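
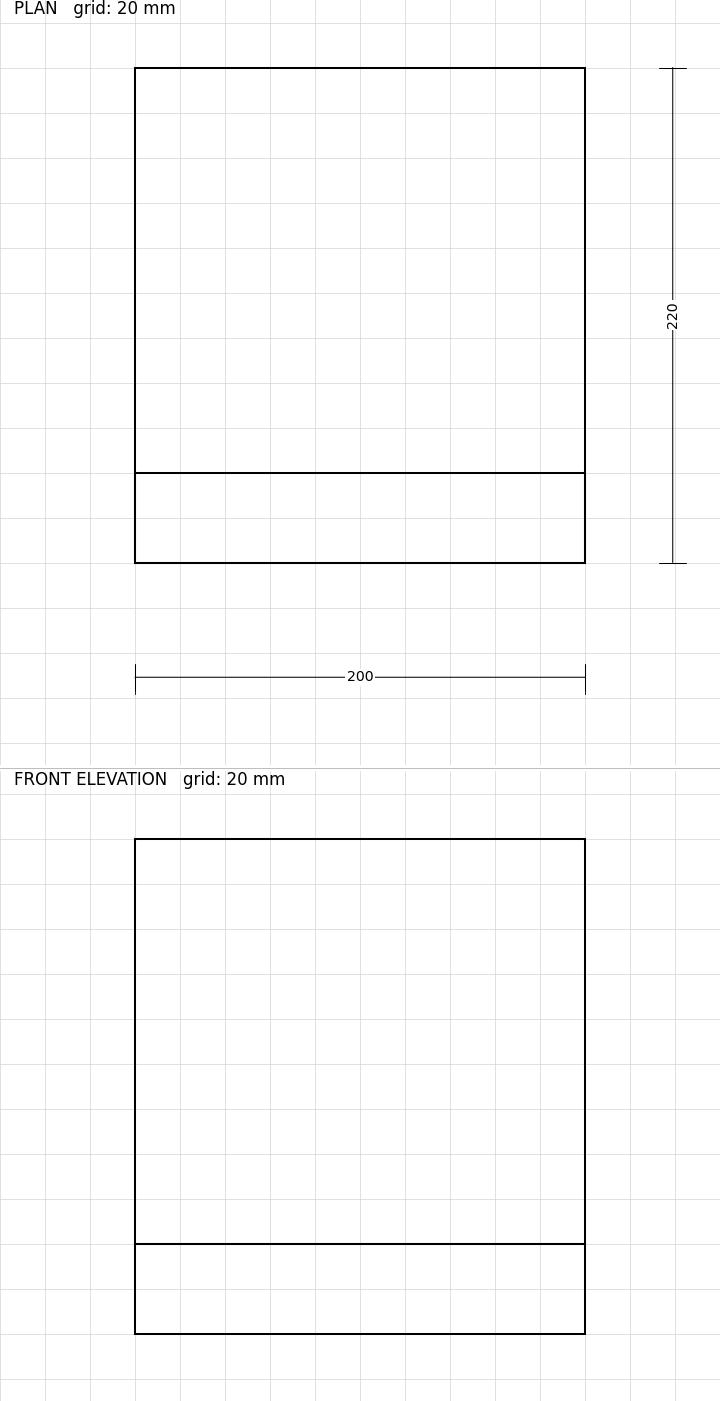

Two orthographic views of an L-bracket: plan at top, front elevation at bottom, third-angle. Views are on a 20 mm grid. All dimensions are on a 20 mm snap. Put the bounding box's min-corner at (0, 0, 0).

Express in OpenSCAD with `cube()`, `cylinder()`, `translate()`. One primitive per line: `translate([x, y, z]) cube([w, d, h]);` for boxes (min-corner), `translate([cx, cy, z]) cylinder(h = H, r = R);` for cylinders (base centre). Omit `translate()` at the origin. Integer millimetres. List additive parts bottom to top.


cube([200, 220, 40]);
translate([0, 0, 40]) cube([200, 40, 180]);


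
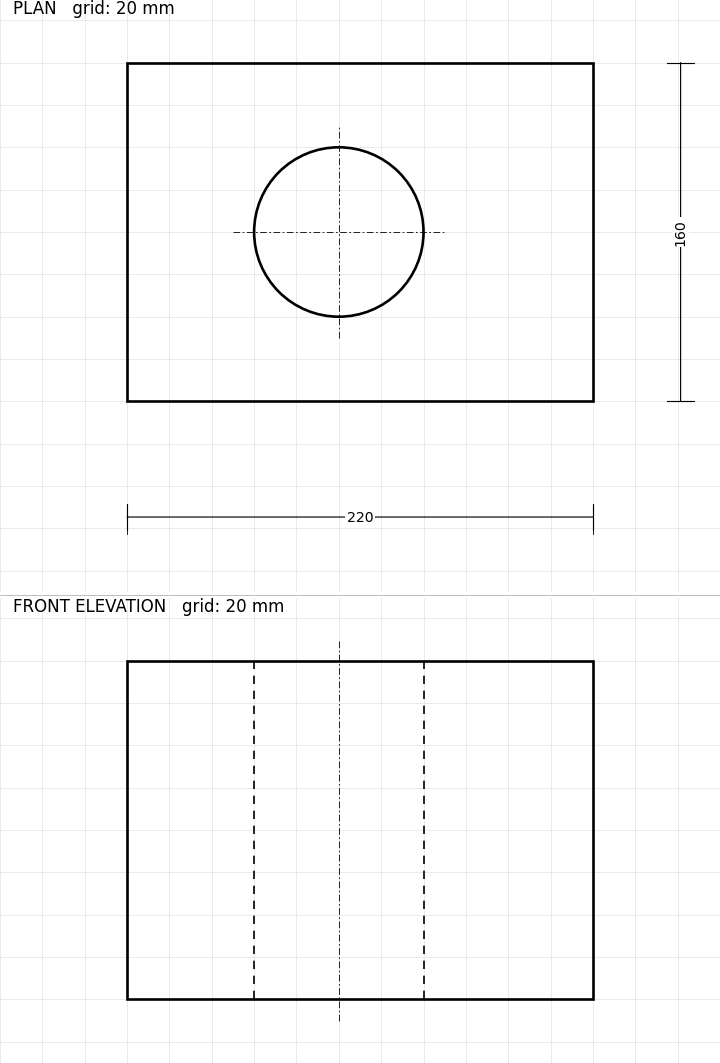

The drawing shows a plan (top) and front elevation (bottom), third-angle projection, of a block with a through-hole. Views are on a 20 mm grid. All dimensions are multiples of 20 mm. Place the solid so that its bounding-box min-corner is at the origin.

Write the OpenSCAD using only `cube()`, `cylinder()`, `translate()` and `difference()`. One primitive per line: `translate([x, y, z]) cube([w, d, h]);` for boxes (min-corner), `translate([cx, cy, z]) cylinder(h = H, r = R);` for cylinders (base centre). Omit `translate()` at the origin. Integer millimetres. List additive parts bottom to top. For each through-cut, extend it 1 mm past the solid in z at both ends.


difference() {
  cube([220, 160, 160]);
  translate([100, 80, -1]) cylinder(h = 162, r = 40);
}


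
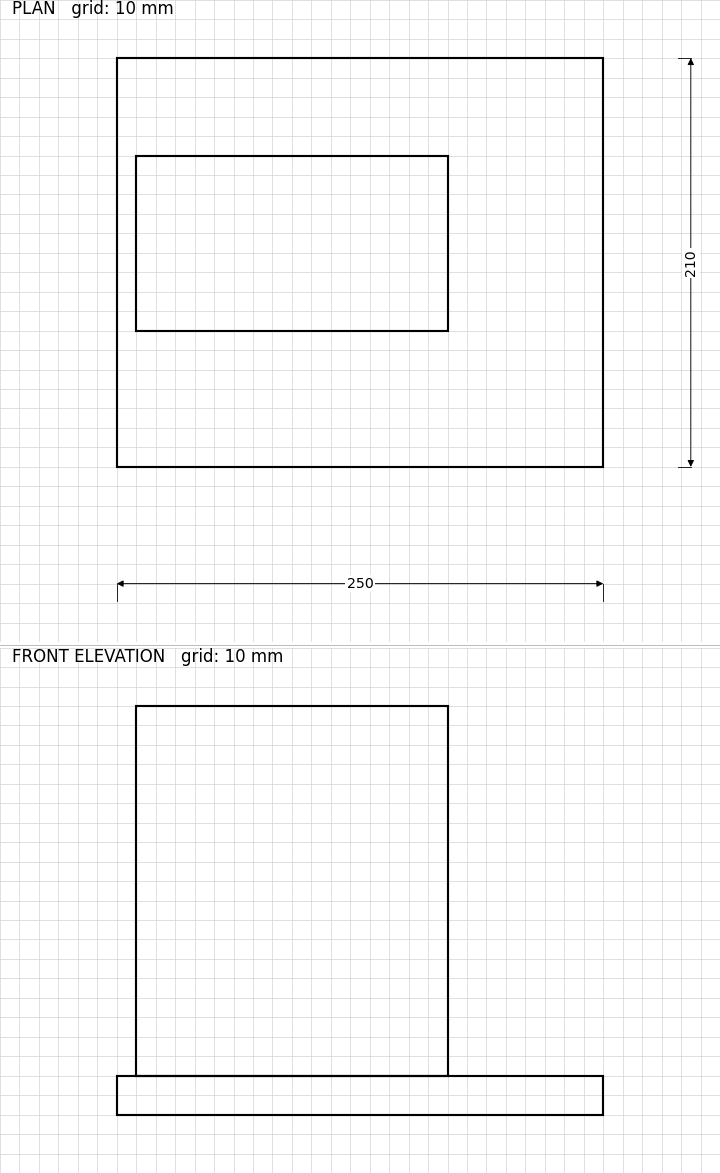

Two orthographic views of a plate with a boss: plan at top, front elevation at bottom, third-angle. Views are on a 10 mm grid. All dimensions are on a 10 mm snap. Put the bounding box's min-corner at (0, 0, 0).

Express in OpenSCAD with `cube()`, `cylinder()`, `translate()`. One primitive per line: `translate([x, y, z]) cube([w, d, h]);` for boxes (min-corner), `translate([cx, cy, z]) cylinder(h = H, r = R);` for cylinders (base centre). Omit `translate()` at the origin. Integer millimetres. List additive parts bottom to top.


cube([250, 210, 20]);
translate([10, 70, 20]) cube([160, 90, 190]);


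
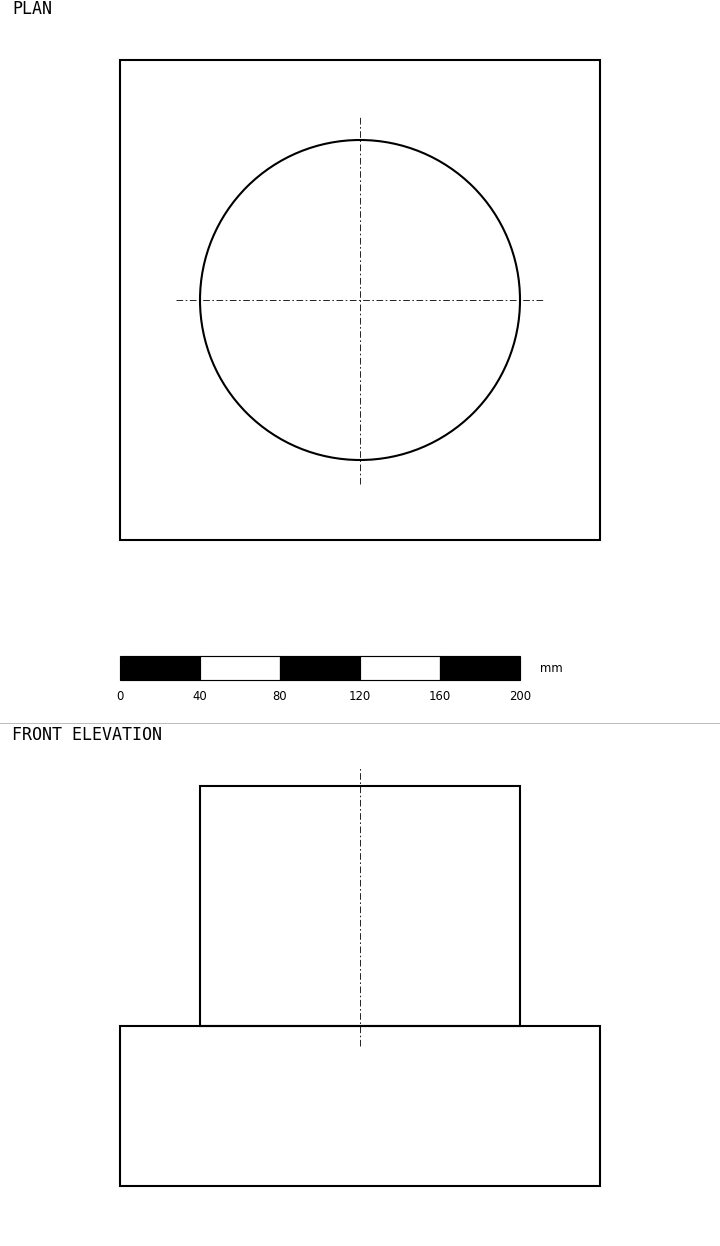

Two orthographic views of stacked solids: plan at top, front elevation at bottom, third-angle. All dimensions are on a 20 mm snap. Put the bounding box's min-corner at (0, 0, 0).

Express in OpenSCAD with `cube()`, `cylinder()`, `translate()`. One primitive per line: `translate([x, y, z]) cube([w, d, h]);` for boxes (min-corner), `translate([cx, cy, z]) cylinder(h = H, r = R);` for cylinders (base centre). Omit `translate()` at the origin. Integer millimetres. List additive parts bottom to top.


cube([240, 240, 80]);
translate([120, 120, 80]) cylinder(h = 120, r = 80);


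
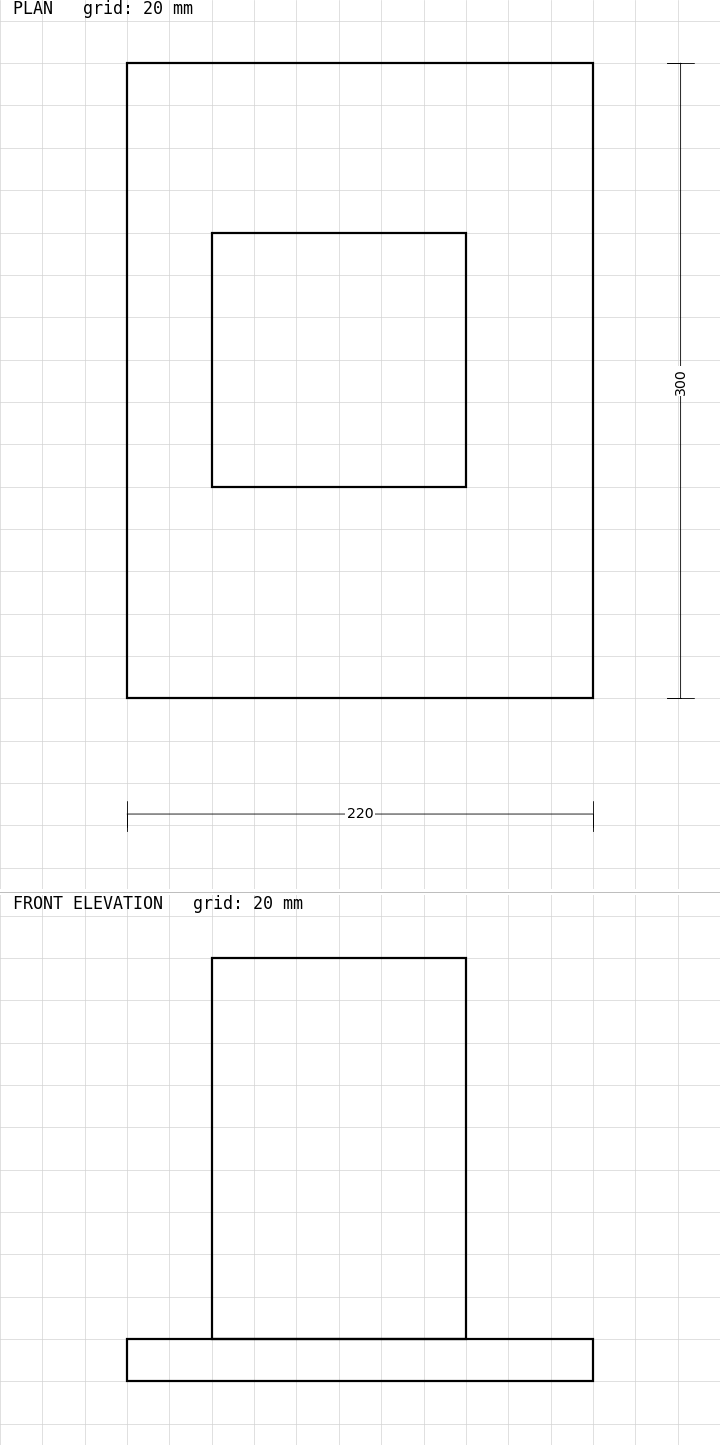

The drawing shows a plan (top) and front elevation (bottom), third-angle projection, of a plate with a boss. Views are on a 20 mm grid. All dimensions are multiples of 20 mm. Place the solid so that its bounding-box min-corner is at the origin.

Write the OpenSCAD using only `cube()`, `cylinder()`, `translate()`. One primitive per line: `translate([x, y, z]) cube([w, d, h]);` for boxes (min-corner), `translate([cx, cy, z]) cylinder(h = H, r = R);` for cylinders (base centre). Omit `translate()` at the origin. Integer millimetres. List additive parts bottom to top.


cube([220, 300, 20]);
translate([40, 100, 20]) cube([120, 120, 180]);


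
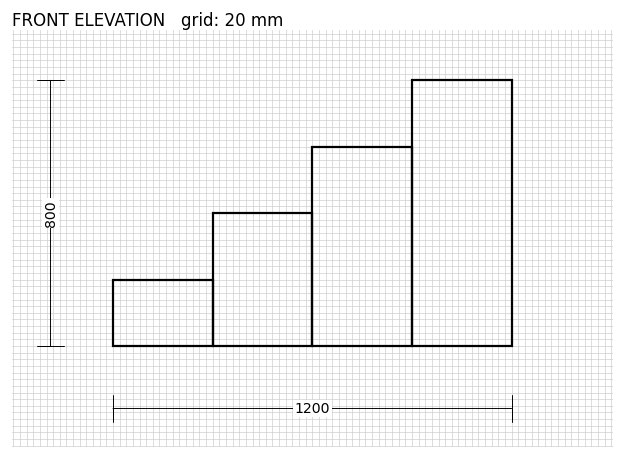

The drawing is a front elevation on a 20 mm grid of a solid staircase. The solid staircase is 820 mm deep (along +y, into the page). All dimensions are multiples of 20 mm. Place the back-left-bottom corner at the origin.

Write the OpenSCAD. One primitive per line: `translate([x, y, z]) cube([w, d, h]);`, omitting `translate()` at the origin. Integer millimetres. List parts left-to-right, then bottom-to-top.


cube([300, 820, 200]);
translate([300, 0, 0]) cube([300, 820, 400]);
translate([600, 0, 0]) cube([300, 820, 600]);
translate([900, 0, 0]) cube([300, 820, 800]);


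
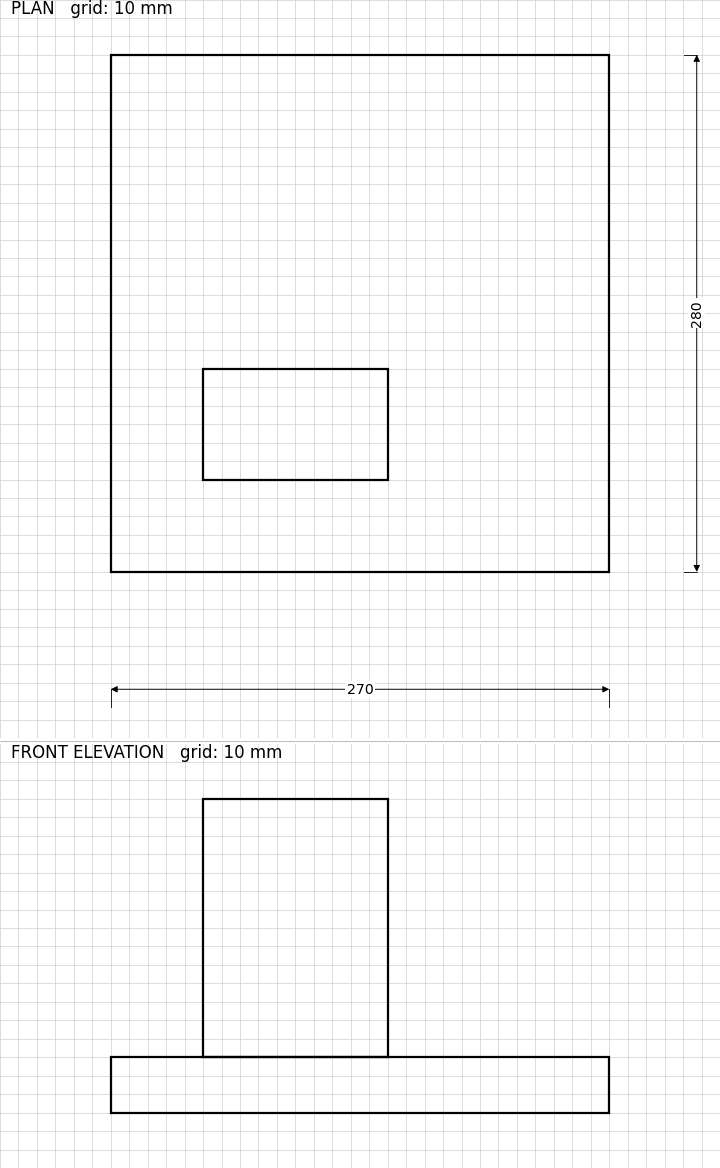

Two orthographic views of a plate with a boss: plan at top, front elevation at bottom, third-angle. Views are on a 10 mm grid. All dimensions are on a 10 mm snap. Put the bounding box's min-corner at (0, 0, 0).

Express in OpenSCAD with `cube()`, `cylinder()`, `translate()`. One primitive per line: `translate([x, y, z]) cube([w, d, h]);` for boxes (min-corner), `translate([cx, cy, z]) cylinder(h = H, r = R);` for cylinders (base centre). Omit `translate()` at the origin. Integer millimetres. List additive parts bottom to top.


cube([270, 280, 30]);
translate([50, 50, 30]) cube([100, 60, 140]);


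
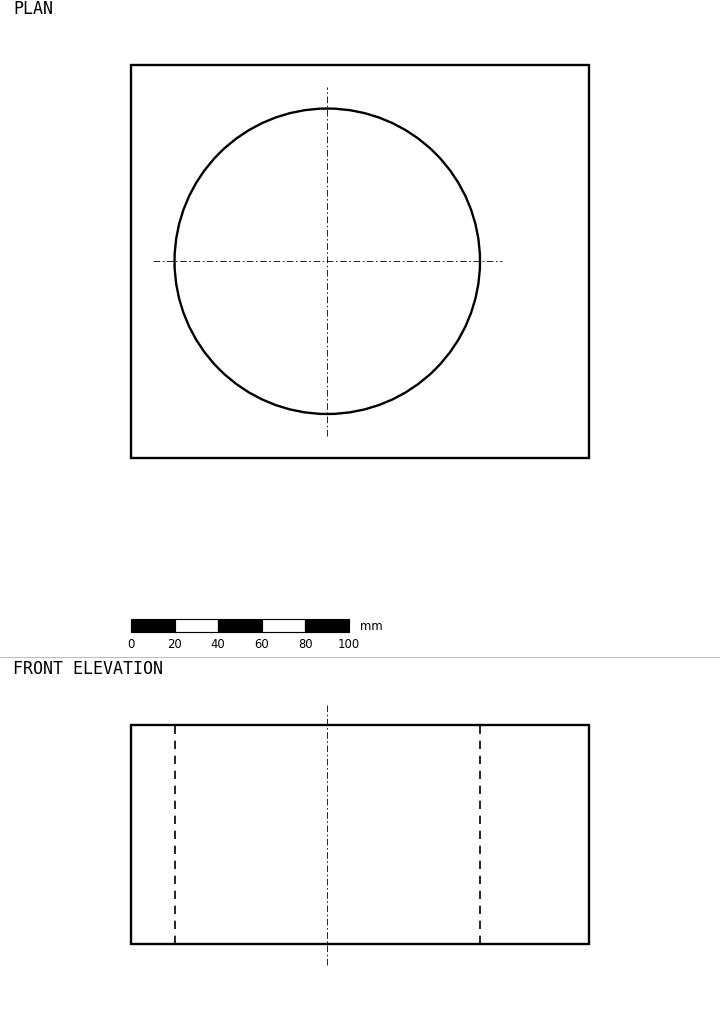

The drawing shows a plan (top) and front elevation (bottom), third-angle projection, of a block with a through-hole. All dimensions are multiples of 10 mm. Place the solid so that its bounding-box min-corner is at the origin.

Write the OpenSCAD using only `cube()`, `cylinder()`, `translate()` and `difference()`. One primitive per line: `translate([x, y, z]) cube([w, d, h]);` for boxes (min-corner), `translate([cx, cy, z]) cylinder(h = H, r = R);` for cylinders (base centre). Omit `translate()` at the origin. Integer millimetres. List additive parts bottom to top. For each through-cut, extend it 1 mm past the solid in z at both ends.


difference() {
  cube([210, 180, 100]);
  translate([90, 90, -1]) cylinder(h = 102, r = 70);
}


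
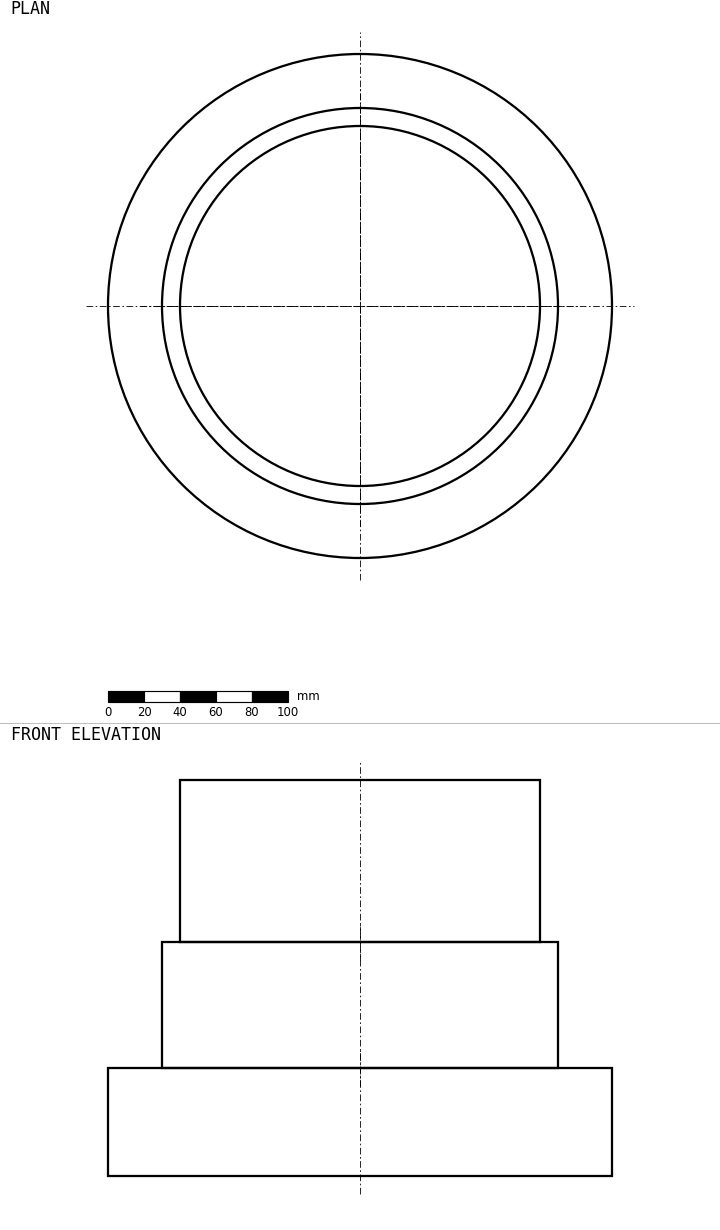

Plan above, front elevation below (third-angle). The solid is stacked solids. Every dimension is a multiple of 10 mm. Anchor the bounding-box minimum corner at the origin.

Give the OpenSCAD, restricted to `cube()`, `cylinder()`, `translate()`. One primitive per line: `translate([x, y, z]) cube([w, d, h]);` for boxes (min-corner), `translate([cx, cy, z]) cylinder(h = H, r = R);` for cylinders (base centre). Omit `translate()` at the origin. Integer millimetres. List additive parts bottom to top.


translate([140, 140, 0]) cylinder(h = 60, r = 140);
translate([140, 140, 60]) cylinder(h = 70, r = 110);
translate([140, 140, 130]) cylinder(h = 90, r = 100);


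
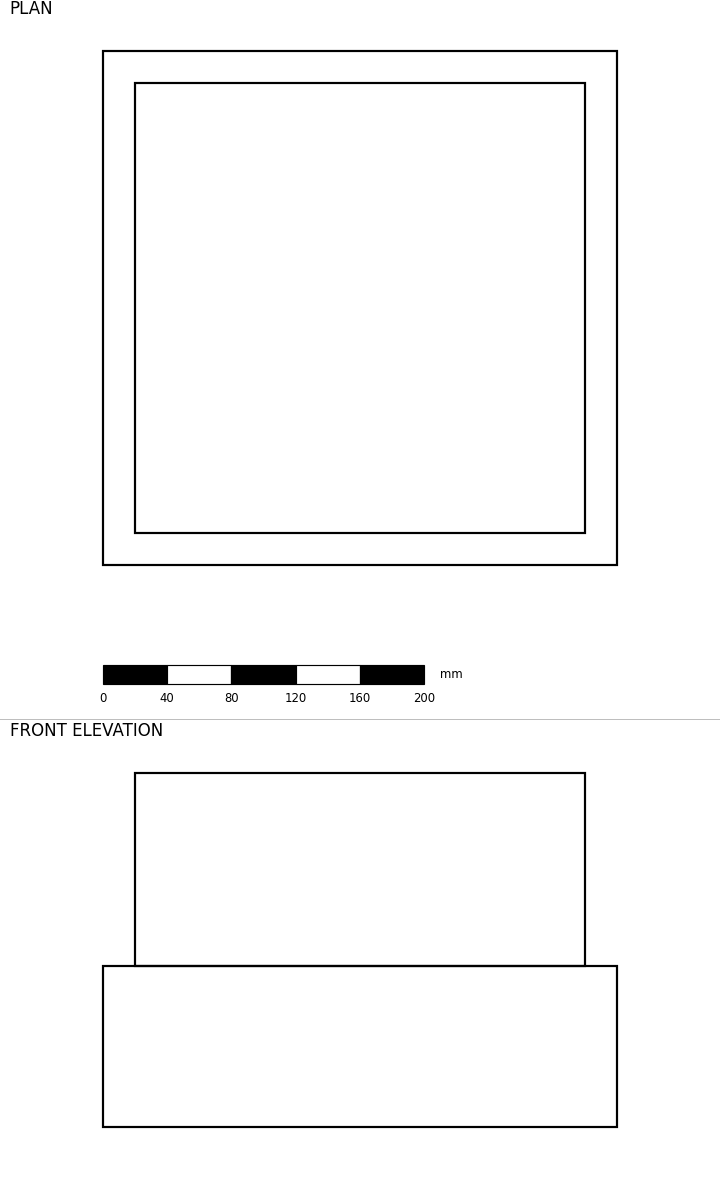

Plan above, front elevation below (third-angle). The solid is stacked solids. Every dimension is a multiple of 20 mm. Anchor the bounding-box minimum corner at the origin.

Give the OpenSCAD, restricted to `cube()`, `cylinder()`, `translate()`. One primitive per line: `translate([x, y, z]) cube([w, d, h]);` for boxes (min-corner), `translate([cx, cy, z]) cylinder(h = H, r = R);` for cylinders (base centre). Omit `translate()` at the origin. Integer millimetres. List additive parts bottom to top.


cube([320, 320, 100]);
translate([20, 20, 100]) cube([280, 280, 120]);


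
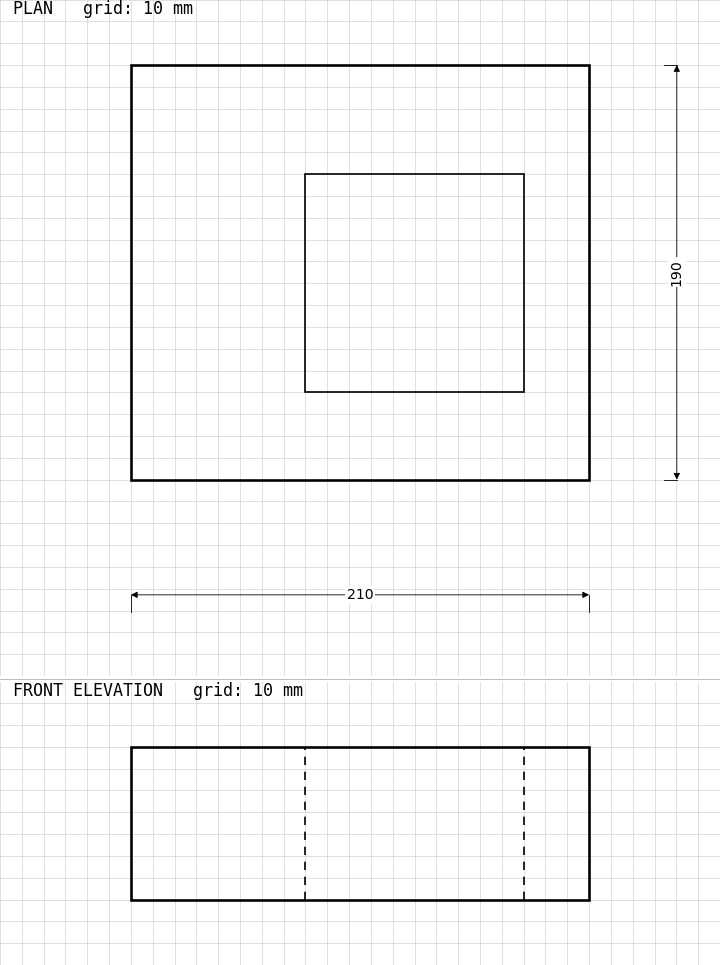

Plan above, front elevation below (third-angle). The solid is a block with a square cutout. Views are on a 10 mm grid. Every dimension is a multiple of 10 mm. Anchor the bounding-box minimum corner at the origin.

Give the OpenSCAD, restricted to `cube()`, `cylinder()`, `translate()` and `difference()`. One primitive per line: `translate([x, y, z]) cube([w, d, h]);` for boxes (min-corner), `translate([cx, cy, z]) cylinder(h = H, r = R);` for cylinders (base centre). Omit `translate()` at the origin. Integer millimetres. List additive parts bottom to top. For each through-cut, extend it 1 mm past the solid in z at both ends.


difference() {
  cube([210, 190, 70]);
  translate([80, 40, -1]) cube([100, 100, 72]);
}


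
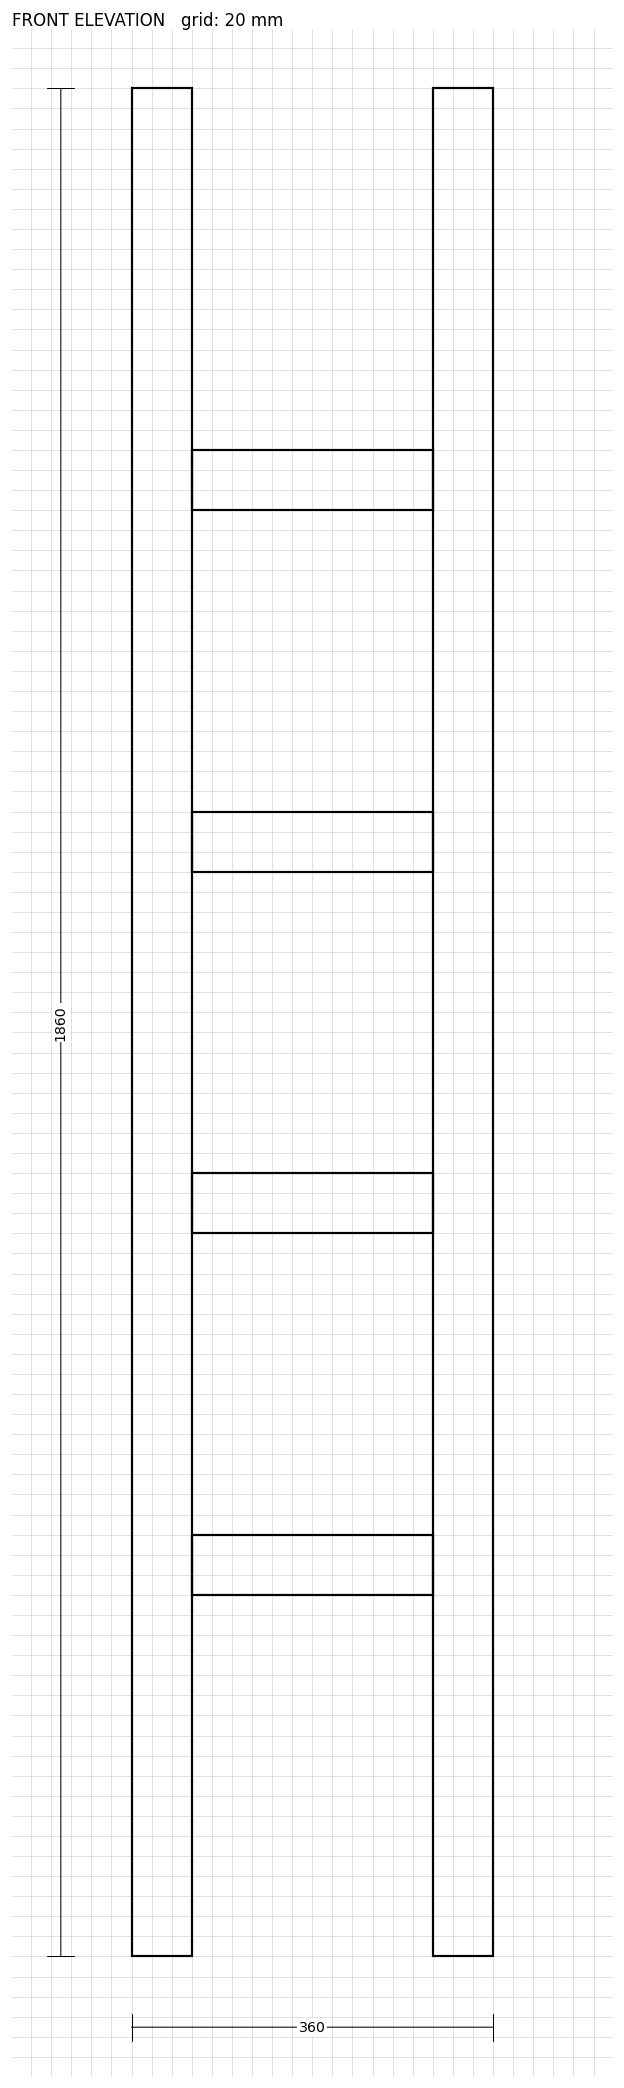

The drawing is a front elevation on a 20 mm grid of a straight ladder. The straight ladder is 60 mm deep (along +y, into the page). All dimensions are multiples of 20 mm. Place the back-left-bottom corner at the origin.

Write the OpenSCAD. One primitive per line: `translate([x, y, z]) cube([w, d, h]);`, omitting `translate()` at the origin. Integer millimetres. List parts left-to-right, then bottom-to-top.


cube([60, 60, 1860]);
translate([60, 0, 360]) cube([240, 60, 60]);
translate([60, 0, 720]) cube([240, 60, 60]);
translate([60, 0, 1080]) cube([240, 60, 60]);
translate([60, 0, 1440]) cube([240, 60, 60]);
translate([300, 0, 0]) cube([60, 60, 1860]);


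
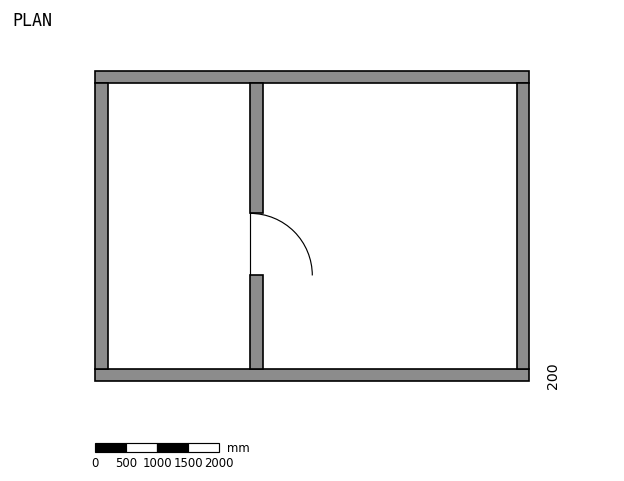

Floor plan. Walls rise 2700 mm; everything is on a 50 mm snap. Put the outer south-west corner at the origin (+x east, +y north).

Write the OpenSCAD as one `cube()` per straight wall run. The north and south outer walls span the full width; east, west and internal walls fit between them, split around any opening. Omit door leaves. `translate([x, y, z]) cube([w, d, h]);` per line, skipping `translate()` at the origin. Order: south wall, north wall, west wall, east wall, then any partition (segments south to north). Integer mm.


cube([7000, 200, 2700]);
translate([0, 4800, 0]) cube([7000, 200, 2700]);
translate([0, 200, 0]) cube([200, 4600, 2700]);
translate([6800, 200, 0]) cube([200, 4600, 2700]);
translate([2500, 200, 0]) cube([200, 1500, 2700]);
translate([2500, 2700, 0]) cube([200, 2100, 2700]);


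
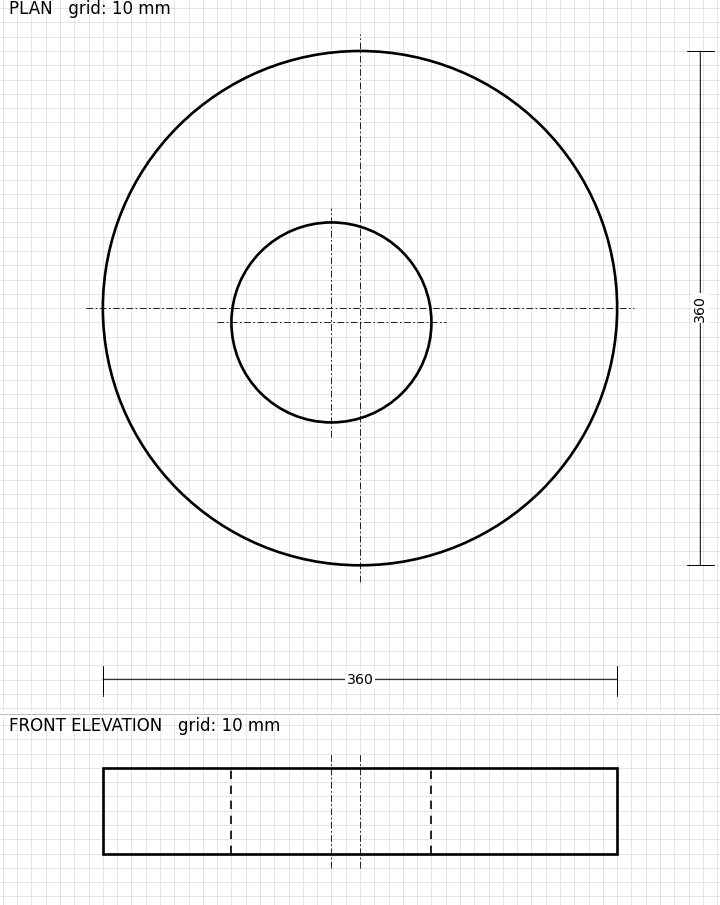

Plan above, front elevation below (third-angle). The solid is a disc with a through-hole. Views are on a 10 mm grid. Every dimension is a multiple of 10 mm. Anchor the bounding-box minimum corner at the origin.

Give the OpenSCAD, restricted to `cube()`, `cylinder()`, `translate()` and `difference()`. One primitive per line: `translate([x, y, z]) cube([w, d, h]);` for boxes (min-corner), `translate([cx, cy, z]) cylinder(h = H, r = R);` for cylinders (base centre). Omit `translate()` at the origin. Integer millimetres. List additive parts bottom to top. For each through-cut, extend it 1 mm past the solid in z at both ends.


difference() {
  translate([180, 180, 0]) cylinder(h = 60, r = 180);
  translate([160, 170, -1]) cylinder(h = 62, r = 70);
}


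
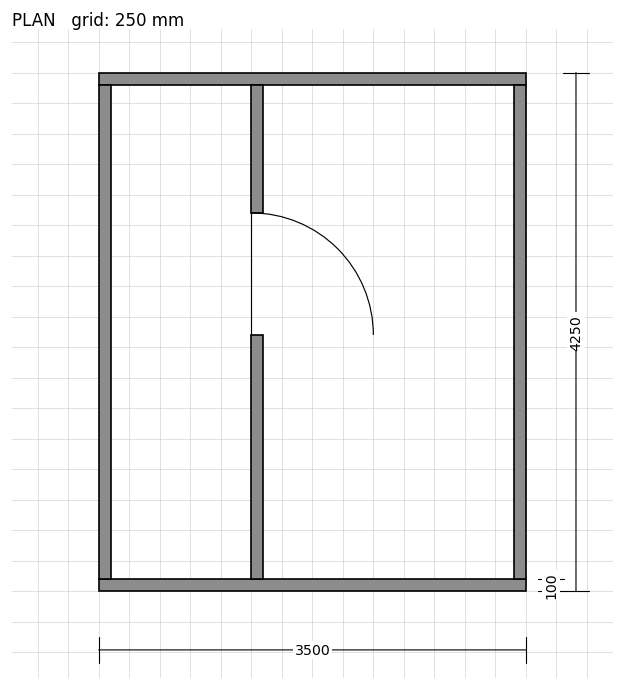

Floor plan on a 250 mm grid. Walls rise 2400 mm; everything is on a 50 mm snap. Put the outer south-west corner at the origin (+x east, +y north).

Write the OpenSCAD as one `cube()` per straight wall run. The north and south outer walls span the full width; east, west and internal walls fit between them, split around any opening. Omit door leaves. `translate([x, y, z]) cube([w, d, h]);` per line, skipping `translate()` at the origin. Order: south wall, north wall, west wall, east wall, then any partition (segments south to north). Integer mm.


cube([3500, 100, 2400]);
translate([0, 4150, 0]) cube([3500, 100, 2400]);
translate([0, 100, 0]) cube([100, 4050, 2400]);
translate([3400, 100, 0]) cube([100, 4050, 2400]);
translate([1250, 100, 0]) cube([100, 2000, 2400]);
translate([1250, 3100, 0]) cube([100, 1050, 2400]);


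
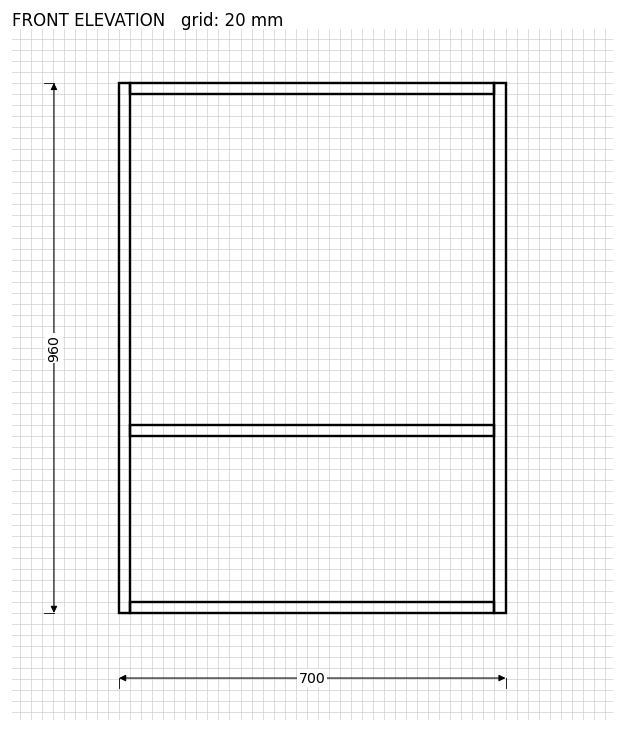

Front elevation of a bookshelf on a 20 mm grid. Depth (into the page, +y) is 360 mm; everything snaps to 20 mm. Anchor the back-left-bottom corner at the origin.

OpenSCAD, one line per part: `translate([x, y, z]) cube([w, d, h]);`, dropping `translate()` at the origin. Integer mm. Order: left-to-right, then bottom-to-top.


cube([20, 360, 960]);
translate([20, 0, 0]) cube([660, 360, 20]);
translate([20, 0, 320]) cube([660, 360, 20]);
translate([20, 0, 940]) cube([660, 360, 20]);
translate([680, 0, 0]) cube([20, 360, 960]);


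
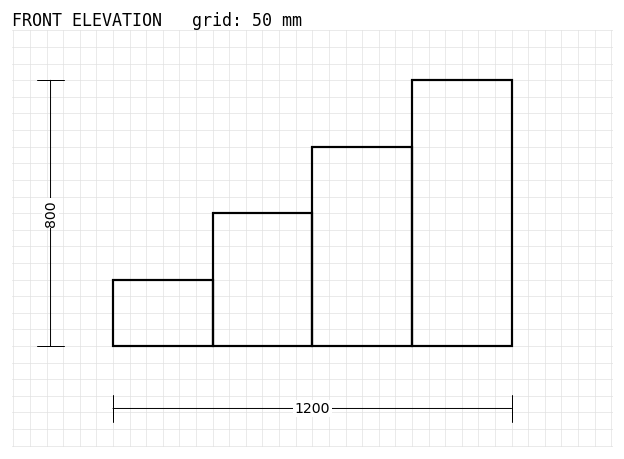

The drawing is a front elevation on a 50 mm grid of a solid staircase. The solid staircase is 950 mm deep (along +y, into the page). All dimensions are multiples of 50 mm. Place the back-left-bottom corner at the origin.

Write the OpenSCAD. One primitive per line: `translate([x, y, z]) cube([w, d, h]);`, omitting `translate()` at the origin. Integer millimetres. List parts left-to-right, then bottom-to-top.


cube([300, 950, 200]);
translate([300, 0, 0]) cube([300, 950, 400]);
translate([600, 0, 0]) cube([300, 950, 600]);
translate([900, 0, 0]) cube([300, 950, 800]);


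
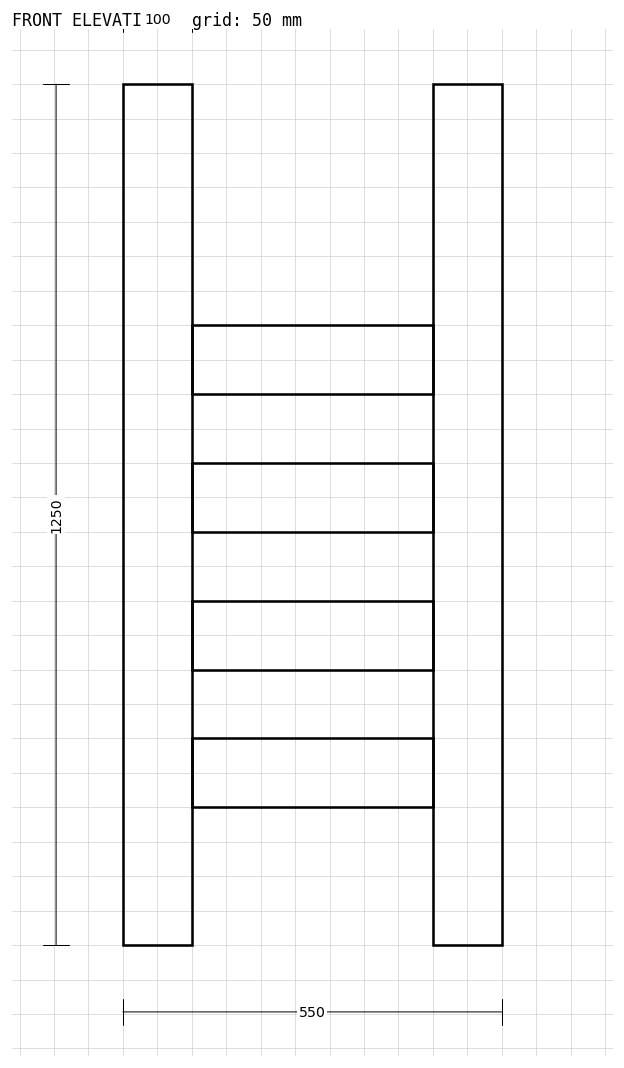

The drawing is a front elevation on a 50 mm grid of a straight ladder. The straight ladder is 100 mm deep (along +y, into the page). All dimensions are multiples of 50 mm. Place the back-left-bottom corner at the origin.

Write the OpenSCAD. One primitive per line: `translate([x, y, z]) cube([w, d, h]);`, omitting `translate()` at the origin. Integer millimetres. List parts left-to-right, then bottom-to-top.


cube([100, 100, 1250]);
translate([100, 0, 200]) cube([350, 100, 100]);
translate([100, 0, 400]) cube([350, 100, 100]);
translate([100, 0, 600]) cube([350, 100, 100]);
translate([100, 0, 800]) cube([350, 100, 100]);
translate([450, 0, 0]) cube([100, 100, 1250]);


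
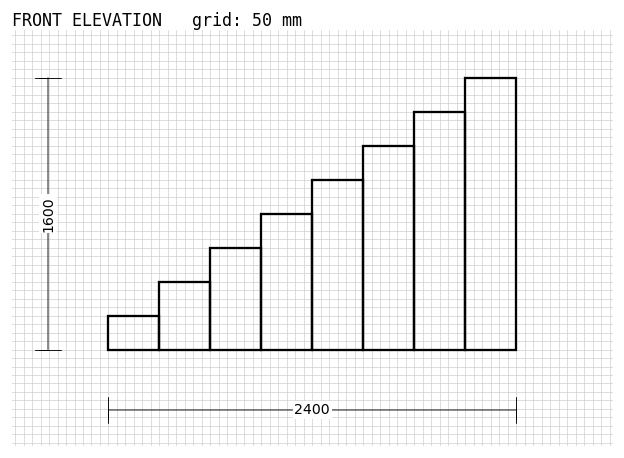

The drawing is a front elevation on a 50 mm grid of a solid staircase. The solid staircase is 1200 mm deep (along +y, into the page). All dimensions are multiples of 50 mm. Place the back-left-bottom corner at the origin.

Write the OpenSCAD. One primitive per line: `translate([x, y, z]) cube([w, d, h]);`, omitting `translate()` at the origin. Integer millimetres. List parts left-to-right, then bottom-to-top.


cube([300, 1200, 200]);
translate([300, 0, 0]) cube([300, 1200, 400]);
translate([600, 0, 0]) cube([300, 1200, 600]);
translate([900, 0, 0]) cube([300, 1200, 800]);
translate([1200, 0, 0]) cube([300, 1200, 1000]);
translate([1500, 0, 0]) cube([300, 1200, 1200]);
translate([1800, 0, 0]) cube([300, 1200, 1400]);
translate([2100, 0, 0]) cube([300, 1200, 1600]);


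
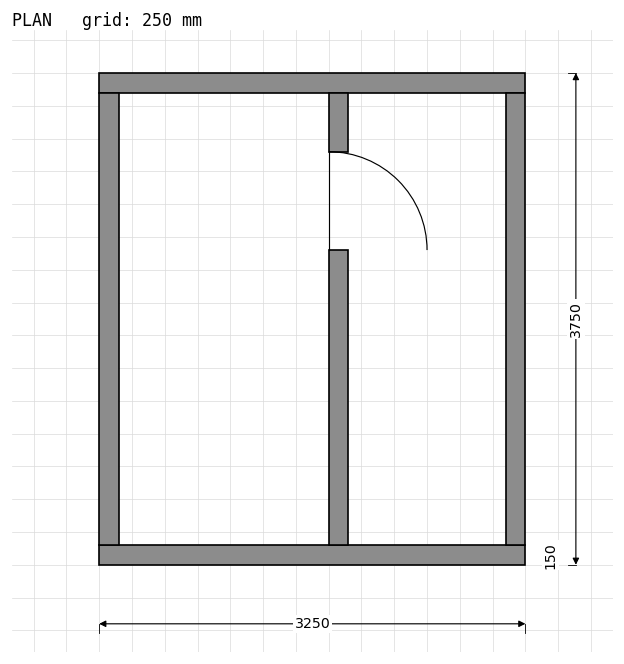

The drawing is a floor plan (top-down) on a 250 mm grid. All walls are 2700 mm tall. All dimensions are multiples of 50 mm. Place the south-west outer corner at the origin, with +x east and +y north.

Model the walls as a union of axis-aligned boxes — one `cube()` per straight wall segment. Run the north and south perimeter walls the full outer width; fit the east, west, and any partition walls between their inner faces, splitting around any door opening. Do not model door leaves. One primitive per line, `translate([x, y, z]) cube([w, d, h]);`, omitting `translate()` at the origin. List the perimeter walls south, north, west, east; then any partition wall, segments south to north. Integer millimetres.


cube([3250, 150, 2700]);
translate([0, 3600, 0]) cube([3250, 150, 2700]);
translate([0, 150, 0]) cube([150, 3450, 2700]);
translate([3100, 150, 0]) cube([150, 3450, 2700]);
translate([1750, 150, 0]) cube([150, 2250, 2700]);
translate([1750, 3150, 0]) cube([150, 450, 2700]);


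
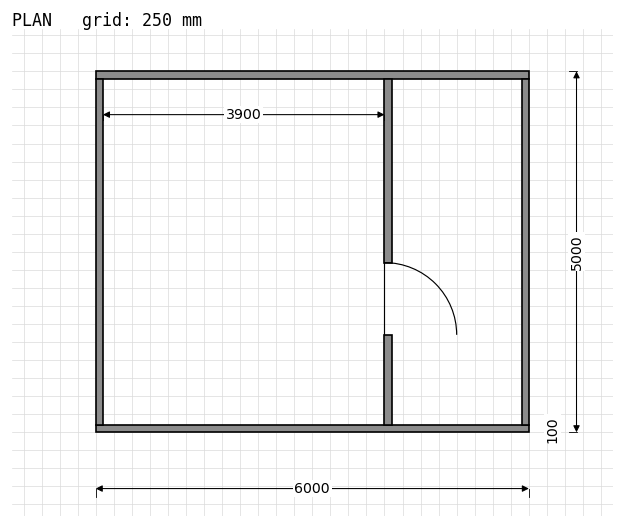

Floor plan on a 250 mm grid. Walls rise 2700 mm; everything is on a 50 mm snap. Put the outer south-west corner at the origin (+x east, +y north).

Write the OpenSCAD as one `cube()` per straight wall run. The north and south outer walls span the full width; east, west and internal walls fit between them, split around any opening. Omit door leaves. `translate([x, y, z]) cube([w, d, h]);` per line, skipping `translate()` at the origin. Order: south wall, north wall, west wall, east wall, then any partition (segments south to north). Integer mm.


cube([6000, 100, 2700]);
translate([0, 4900, 0]) cube([6000, 100, 2700]);
translate([0, 100, 0]) cube([100, 4800, 2700]);
translate([5900, 100, 0]) cube([100, 4800, 2700]);
translate([4000, 100, 0]) cube([100, 1250, 2700]);
translate([4000, 2350, 0]) cube([100, 2550, 2700]);


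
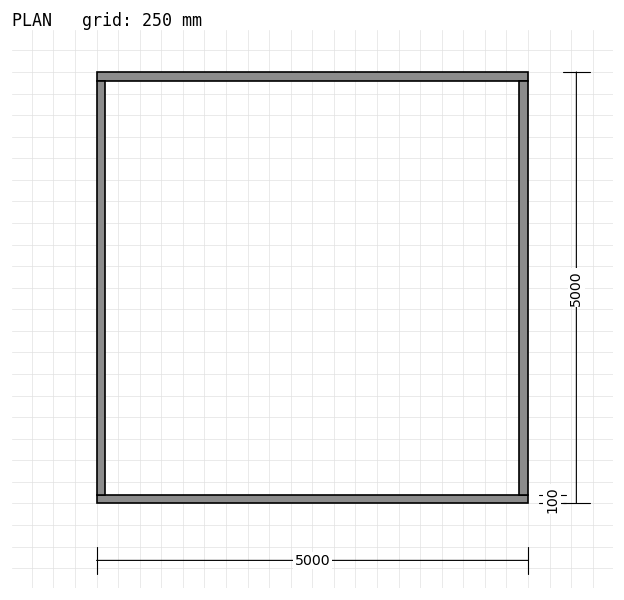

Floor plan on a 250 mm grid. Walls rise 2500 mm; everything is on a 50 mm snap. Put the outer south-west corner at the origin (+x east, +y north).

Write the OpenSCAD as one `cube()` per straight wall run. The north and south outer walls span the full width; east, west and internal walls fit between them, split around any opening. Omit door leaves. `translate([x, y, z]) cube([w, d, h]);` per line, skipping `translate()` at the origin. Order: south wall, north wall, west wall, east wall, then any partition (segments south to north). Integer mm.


cube([5000, 100, 2500]);
translate([0, 4900, 0]) cube([5000, 100, 2500]);
translate([0, 100, 0]) cube([100, 4800, 2500]);
translate([4900, 100, 0]) cube([100, 4800, 2500]);


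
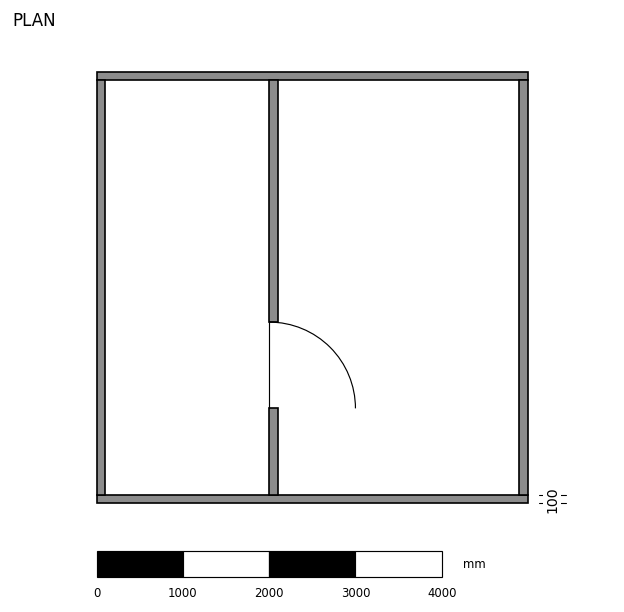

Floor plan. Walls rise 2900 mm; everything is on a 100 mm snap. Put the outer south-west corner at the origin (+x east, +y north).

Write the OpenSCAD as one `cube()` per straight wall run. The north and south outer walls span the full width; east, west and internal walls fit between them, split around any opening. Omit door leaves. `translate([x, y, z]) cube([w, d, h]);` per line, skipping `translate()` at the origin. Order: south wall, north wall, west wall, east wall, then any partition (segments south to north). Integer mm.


cube([5000, 100, 2900]);
translate([0, 4900, 0]) cube([5000, 100, 2900]);
translate([0, 100, 0]) cube([100, 4800, 2900]);
translate([4900, 100, 0]) cube([100, 4800, 2900]);
translate([2000, 100, 0]) cube([100, 1000, 2900]);
translate([2000, 2100, 0]) cube([100, 2800, 2900]);


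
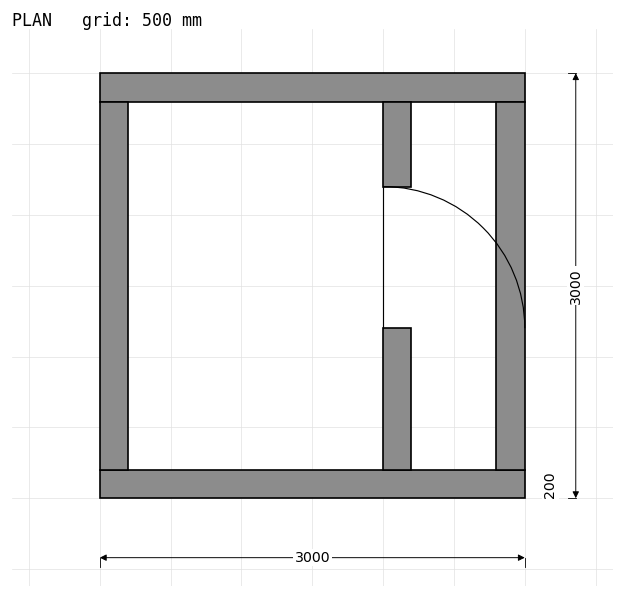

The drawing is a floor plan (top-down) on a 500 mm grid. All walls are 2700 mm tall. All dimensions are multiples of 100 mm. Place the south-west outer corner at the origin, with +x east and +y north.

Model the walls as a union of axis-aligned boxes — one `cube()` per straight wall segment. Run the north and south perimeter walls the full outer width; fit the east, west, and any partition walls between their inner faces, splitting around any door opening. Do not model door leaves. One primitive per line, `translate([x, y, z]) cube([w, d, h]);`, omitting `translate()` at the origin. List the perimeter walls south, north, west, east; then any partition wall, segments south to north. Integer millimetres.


cube([3000, 200, 2700]);
translate([0, 2800, 0]) cube([3000, 200, 2700]);
translate([0, 200, 0]) cube([200, 2600, 2700]);
translate([2800, 200, 0]) cube([200, 2600, 2700]);
translate([2000, 200, 0]) cube([200, 1000, 2700]);
translate([2000, 2200, 0]) cube([200, 600, 2700]);


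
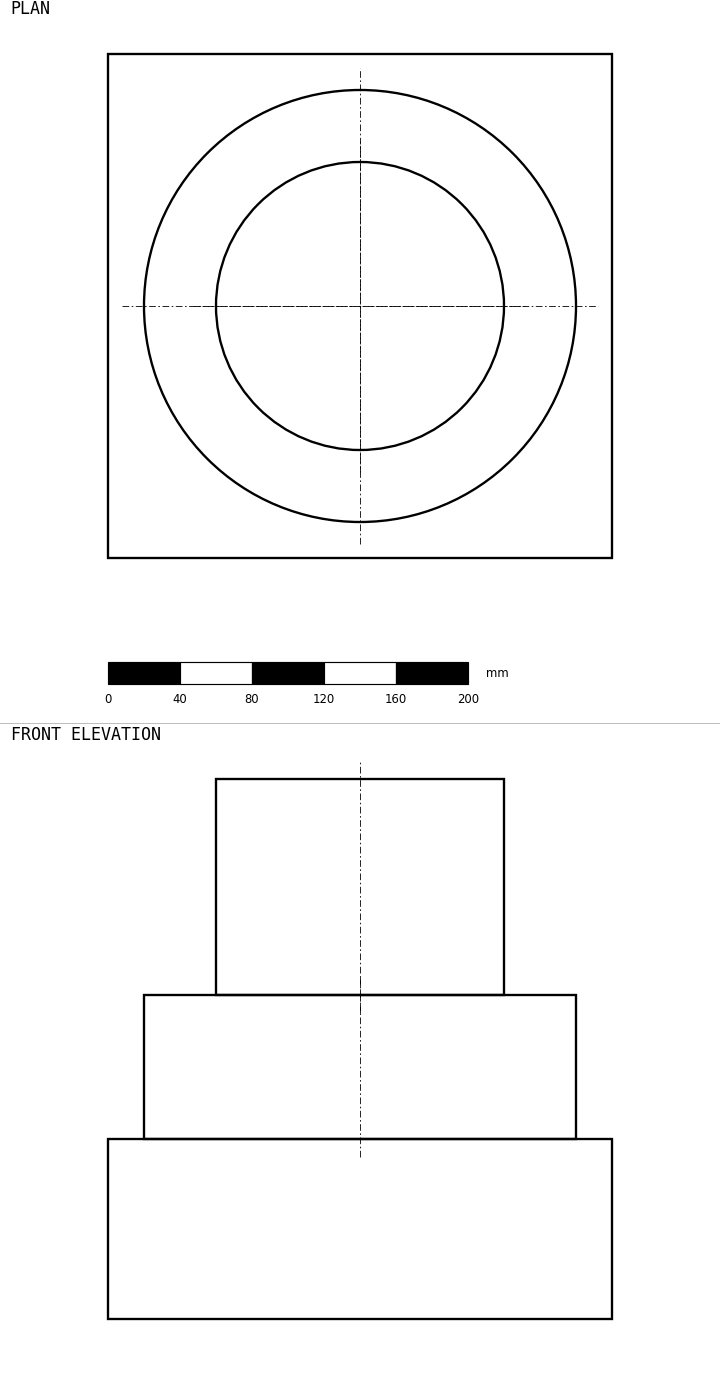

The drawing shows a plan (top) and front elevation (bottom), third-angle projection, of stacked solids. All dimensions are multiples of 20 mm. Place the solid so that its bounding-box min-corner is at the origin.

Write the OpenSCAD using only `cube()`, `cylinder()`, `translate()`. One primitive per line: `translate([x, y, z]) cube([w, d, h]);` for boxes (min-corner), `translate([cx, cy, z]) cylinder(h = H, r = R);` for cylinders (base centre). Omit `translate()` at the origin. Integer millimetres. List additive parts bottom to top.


cube([280, 280, 100]);
translate([140, 140, 100]) cylinder(h = 80, r = 120);
translate([140, 140, 180]) cylinder(h = 120, r = 80);


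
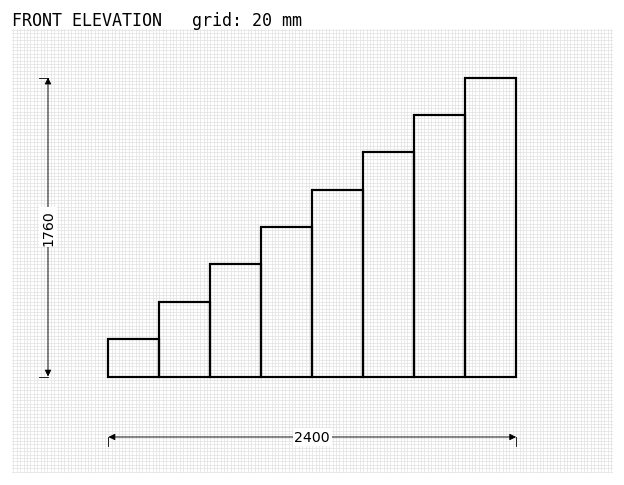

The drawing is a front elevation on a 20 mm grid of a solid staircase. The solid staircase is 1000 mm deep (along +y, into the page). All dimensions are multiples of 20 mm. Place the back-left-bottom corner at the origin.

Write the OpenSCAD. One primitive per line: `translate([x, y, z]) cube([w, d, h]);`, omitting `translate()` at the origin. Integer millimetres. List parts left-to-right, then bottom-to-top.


cube([300, 1000, 220]);
translate([300, 0, 0]) cube([300, 1000, 440]);
translate([600, 0, 0]) cube([300, 1000, 660]);
translate([900, 0, 0]) cube([300, 1000, 880]);
translate([1200, 0, 0]) cube([300, 1000, 1100]);
translate([1500, 0, 0]) cube([300, 1000, 1320]);
translate([1800, 0, 0]) cube([300, 1000, 1540]);
translate([2100, 0, 0]) cube([300, 1000, 1760]);


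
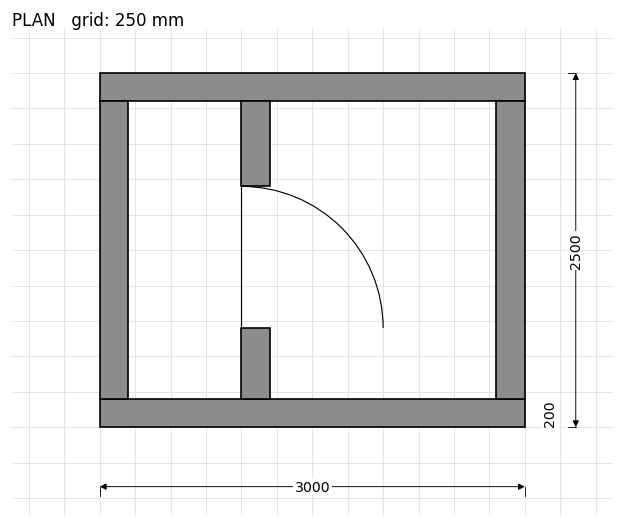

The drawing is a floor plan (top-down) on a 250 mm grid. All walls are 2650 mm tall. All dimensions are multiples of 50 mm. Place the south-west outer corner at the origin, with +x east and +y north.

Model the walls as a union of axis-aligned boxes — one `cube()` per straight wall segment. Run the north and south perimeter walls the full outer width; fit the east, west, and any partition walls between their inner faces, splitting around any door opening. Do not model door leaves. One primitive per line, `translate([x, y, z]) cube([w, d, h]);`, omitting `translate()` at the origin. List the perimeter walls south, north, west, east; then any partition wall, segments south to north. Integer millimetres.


cube([3000, 200, 2650]);
translate([0, 2300, 0]) cube([3000, 200, 2650]);
translate([0, 200, 0]) cube([200, 2100, 2650]);
translate([2800, 200, 0]) cube([200, 2100, 2650]);
translate([1000, 200, 0]) cube([200, 500, 2650]);
translate([1000, 1700, 0]) cube([200, 600, 2650]);


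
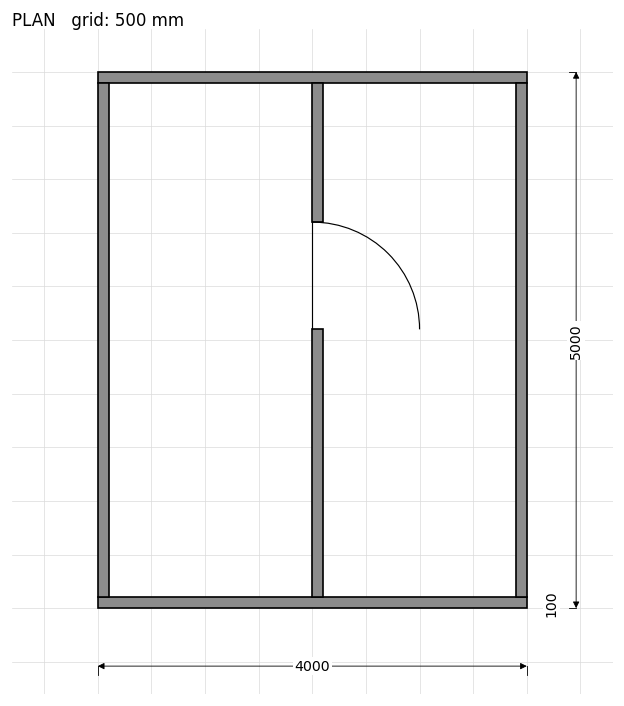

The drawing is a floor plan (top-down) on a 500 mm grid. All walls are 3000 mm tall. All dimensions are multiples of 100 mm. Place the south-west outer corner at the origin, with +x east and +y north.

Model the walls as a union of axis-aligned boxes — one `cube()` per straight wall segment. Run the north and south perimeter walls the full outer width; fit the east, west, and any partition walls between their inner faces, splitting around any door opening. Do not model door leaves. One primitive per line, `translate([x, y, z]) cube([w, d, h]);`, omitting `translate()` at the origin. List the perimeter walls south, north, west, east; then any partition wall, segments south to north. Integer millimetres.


cube([4000, 100, 3000]);
translate([0, 4900, 0]) cube([4000, 100, 3000]);
translate([0, 100, 0]) cube([100, 4800, 3000]);
translate([3900, 100, 0]) cube([100, 4800, 3000]);
translate([2000, 100, 0]) cube([100, 2500, 3000]);
translate([2000, 3600, 0]) cube([100, 1300, 3000]);


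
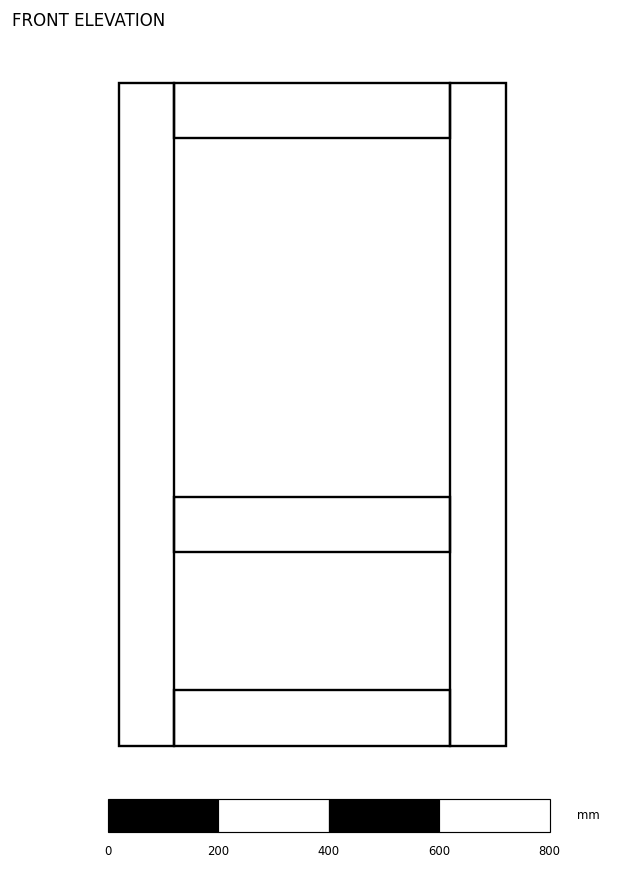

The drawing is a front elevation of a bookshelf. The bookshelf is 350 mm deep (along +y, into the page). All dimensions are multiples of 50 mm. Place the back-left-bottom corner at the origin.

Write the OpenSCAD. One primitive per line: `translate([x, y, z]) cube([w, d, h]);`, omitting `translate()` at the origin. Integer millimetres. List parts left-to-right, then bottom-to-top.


cube([100, 350, 1200]);
translate([100, 0, 0]) cube([500, 350, 100]);
translate([100, 0, 350]) cube([500, 350, 100]);
translate([100, 0, 1100]) cube([500, 350, 100]);
translate([600, 0, 0]) cube([100, 350, 1200]);


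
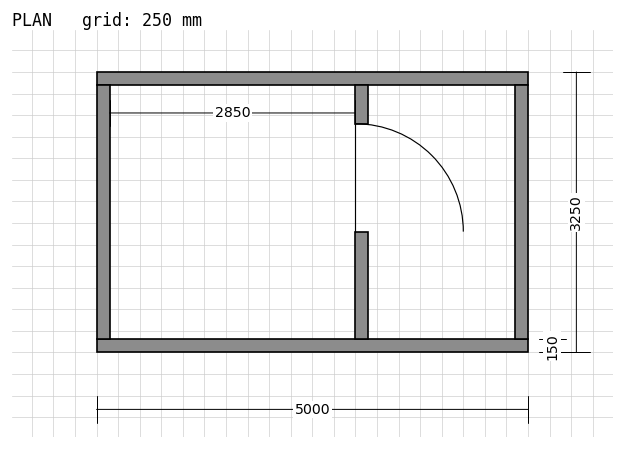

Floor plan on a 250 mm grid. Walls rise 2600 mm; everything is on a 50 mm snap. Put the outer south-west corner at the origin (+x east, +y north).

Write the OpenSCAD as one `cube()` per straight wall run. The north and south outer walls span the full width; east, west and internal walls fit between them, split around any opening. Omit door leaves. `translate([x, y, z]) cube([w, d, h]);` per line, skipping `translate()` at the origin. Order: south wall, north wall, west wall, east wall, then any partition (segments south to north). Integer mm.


cube([5000, 150, 2600]);
translate([0, 3100, 0]) cube([5000, 150, 2600]);
translate([0, 150, 0]) cube([150, 2950, 2600]);
translate([4850, 150, 0]) cube([150, 2950, 2600]);
translate([3000, 150, 0]) cube([150, 1250, 2600]);
translate([3000, 2650, 0]) cube([150, 450, 2600]);


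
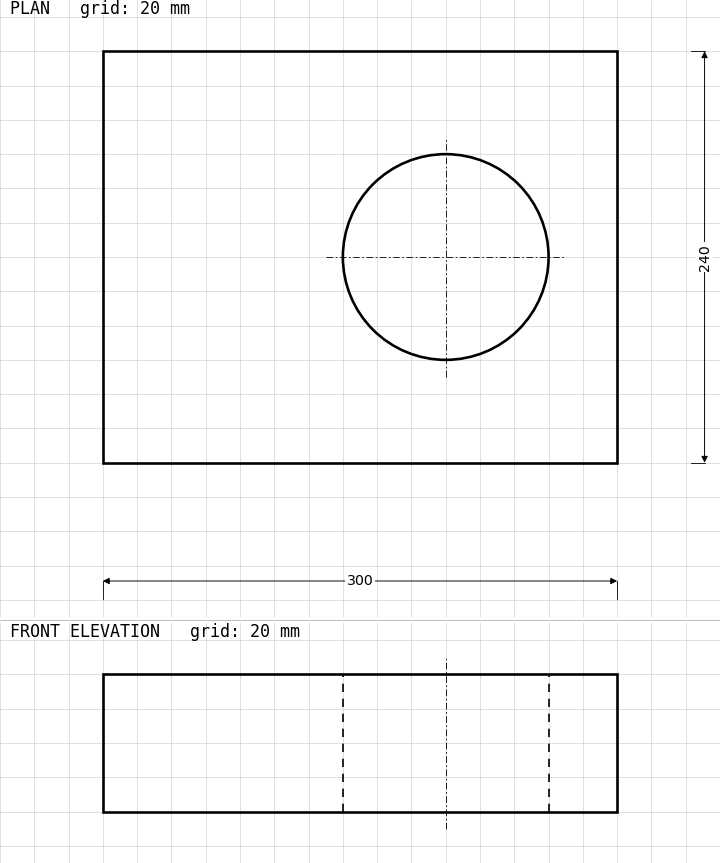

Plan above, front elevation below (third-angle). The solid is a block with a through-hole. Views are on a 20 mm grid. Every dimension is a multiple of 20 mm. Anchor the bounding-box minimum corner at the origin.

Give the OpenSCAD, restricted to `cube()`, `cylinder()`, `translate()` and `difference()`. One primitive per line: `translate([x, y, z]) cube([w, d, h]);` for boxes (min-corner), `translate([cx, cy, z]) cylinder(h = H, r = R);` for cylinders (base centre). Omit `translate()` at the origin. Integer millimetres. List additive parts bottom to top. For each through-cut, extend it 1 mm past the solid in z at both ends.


difference() {
  cube([300, 240, 80]);
  translate([200, 120, -1]) cylinder(h = 82, r = 60);
}


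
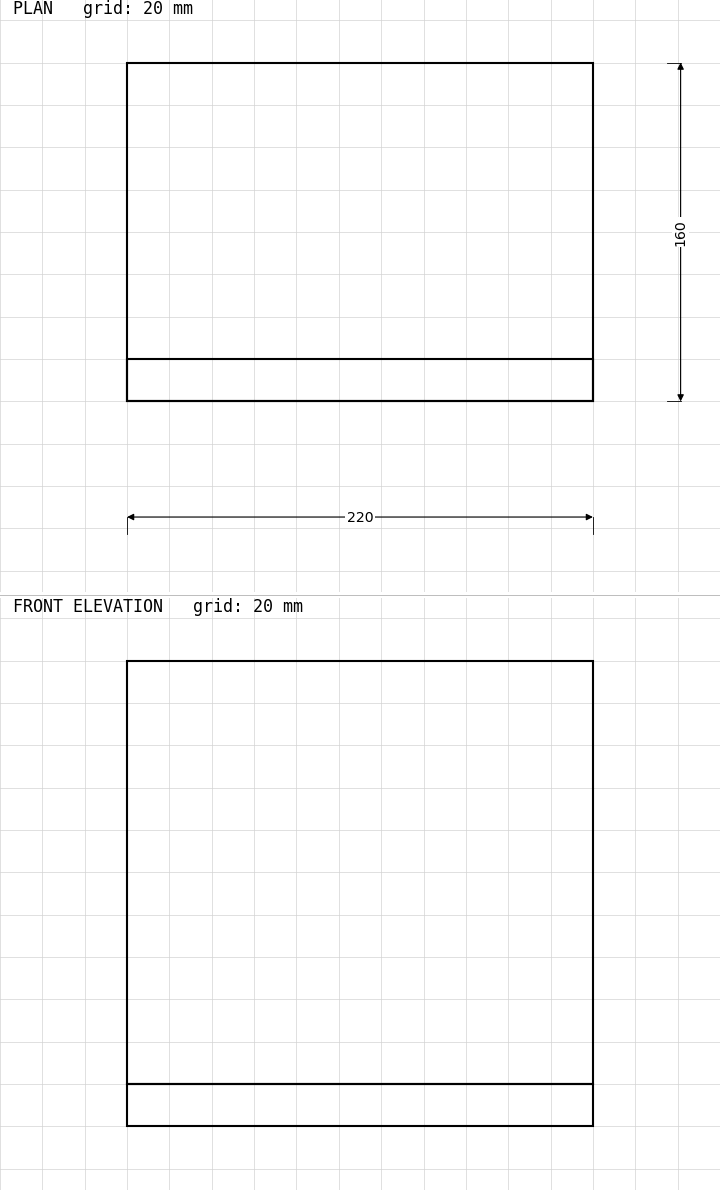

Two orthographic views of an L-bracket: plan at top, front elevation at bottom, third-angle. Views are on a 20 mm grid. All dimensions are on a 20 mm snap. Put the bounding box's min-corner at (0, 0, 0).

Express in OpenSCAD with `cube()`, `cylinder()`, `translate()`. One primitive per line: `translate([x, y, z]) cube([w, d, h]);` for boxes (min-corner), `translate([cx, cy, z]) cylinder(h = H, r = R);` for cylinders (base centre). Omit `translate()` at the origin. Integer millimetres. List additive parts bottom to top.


cube([220, 160, 20]);
translate([0, 0, 20]) cube([220, 20, 200]);


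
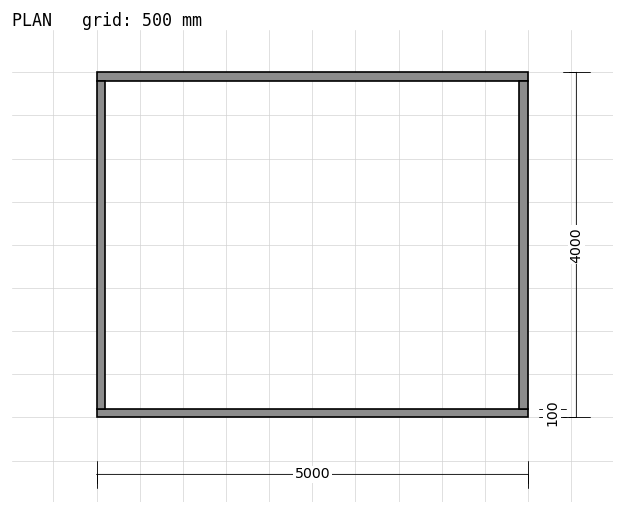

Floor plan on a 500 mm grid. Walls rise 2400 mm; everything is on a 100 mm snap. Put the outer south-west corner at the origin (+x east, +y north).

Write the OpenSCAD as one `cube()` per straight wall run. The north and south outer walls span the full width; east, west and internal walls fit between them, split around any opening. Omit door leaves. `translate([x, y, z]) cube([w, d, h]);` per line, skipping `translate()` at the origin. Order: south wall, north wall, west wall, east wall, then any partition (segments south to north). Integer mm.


cube([5000, 100, 2400]);
translate([0, 3900, 0]) cube([5000, 100, 2400]);
translate([0, 100, 0]) cube([100, 3800, 2400]);
translate([4900, 100, 0]) cube([100, 3800, 2400]);


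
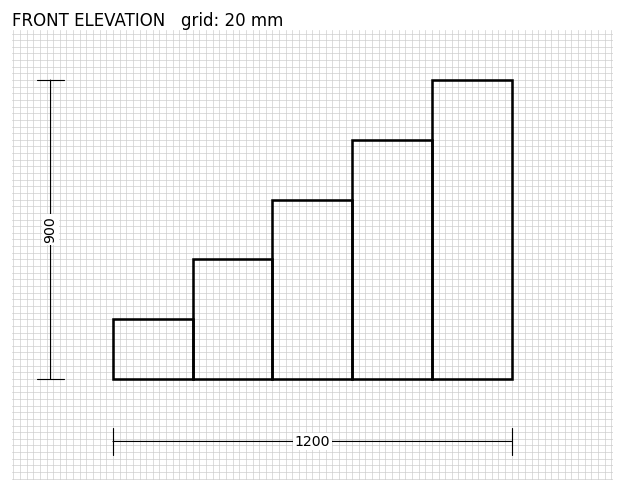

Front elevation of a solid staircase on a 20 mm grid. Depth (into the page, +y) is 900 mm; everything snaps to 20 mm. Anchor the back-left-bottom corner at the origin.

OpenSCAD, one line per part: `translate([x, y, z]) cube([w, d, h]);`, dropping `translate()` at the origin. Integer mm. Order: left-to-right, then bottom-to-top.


cube([240, 900, 180]);
translate([240, 0, 0]) cube([240, 900, 360]);
translate([480, 0, 0]) cube([240, 900, 540]);
translate([720, 0, 0]) cube([240, 900, 720]);
translate([960, 0, 0]) cube([240, 900, 900]);


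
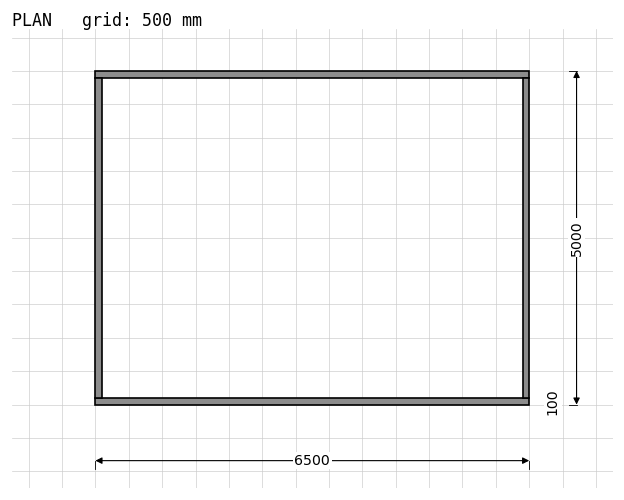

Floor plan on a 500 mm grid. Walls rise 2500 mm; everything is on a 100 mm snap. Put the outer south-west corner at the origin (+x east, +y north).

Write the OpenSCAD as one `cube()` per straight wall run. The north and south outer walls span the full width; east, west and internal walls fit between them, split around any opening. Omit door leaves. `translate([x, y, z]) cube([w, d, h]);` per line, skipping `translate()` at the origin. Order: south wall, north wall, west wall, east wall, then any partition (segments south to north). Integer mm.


cube([6500, 100, 2500]);
translate([0, 4900, 0]) cube([6500, 100, 2500]);
translate([0, 100, 0]) cube([100, 4800, 2500]);
translate([6400, 100, 0]) cube([100, 4800, 2500]);


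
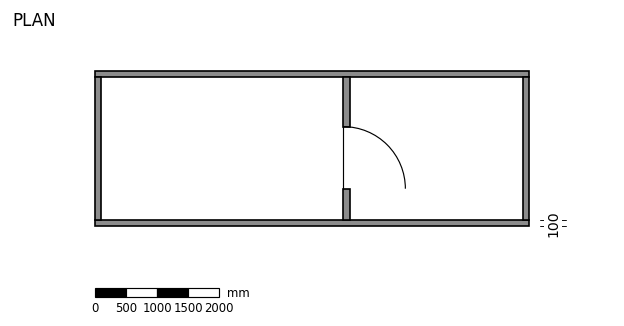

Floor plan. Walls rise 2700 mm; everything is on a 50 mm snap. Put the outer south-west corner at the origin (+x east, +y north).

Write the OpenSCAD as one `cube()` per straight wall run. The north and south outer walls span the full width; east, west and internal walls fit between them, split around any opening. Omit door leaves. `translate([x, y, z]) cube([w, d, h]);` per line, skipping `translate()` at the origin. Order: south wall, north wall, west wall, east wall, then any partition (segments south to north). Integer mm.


cube([7000, 100, 2700]);
translate([0, 2400, 0]) cube([7000, 100, 2700]);
translate([0, 100, 0]) cube([100, 2300, 2700]);
translate([6900, 100, 0]) cube([100, 2300, 2700]);
translate([4000, 100, 0]) cube([100, 500, 2700]);
translate([4000, 1600, 0]) cube([100, 800, 2700]);


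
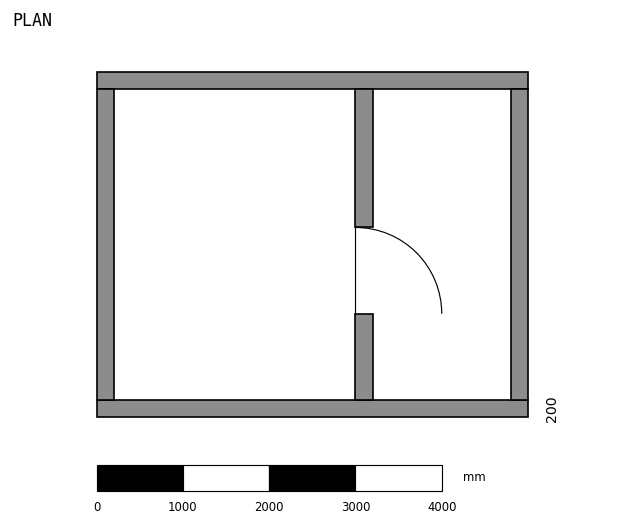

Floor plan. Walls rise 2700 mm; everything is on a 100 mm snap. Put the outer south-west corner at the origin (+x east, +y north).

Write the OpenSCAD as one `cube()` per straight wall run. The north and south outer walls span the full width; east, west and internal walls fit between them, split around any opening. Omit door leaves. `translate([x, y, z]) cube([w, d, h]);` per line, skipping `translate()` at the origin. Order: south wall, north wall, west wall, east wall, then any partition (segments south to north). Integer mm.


cube([5000, 200, 2700]);
translate([0, 3800, 0]) cube([5000, 200, 2700]);
translate([0, 200, 0]) cube([200, 3600, 2700]);
translate([4800, 200, 0]) cube([200, 3600, 2700]);
translate([3000, 200, 0]) cube([200, 1000, 2700]);
translate([3000, 2200, 0]) cube([200, 1600, 2700]);


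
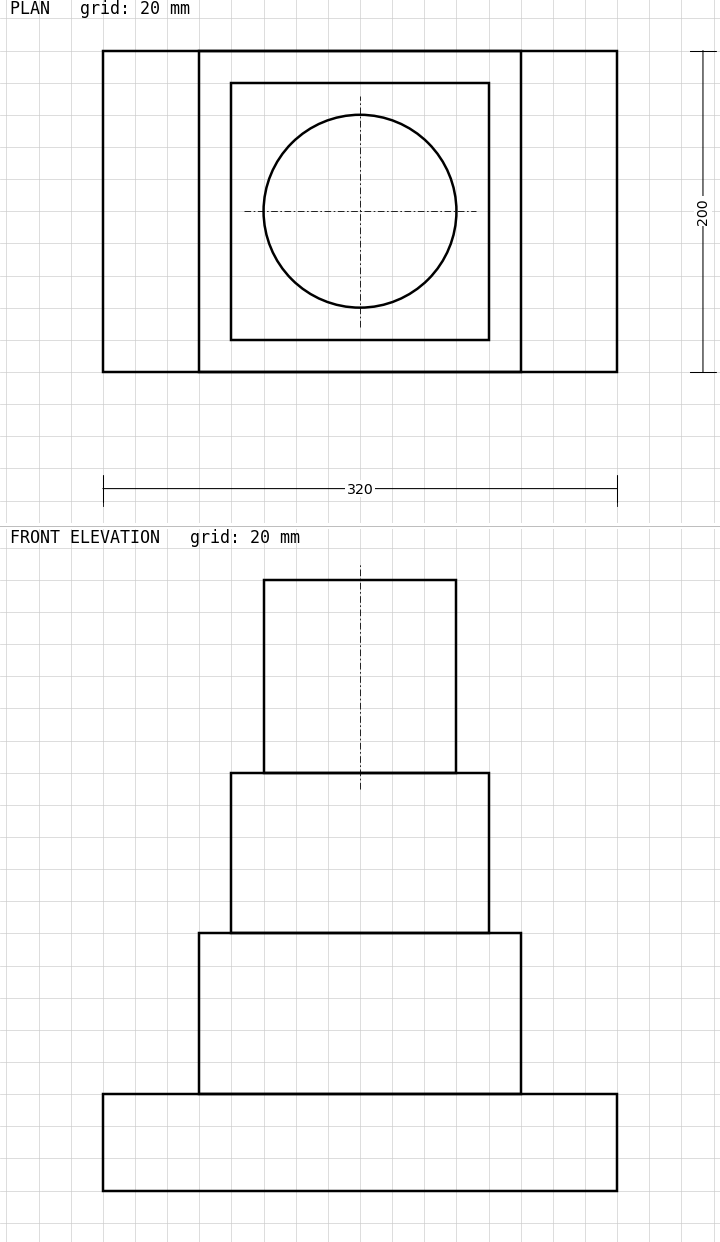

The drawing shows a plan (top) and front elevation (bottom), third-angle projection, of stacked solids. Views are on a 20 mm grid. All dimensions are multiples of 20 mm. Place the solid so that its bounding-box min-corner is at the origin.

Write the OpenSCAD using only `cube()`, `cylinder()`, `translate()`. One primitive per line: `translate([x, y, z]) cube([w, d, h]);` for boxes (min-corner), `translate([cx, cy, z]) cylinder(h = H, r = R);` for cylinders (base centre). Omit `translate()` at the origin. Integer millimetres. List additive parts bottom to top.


cube([320, 200, 60]);
translate([60, 0, 60]) cube([200, 200, 100]);
translate([80, 20, 160]) cube([160, 160, 100]);
translate([160, 100, 260]) cylinder(h = 120, r = 60);
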